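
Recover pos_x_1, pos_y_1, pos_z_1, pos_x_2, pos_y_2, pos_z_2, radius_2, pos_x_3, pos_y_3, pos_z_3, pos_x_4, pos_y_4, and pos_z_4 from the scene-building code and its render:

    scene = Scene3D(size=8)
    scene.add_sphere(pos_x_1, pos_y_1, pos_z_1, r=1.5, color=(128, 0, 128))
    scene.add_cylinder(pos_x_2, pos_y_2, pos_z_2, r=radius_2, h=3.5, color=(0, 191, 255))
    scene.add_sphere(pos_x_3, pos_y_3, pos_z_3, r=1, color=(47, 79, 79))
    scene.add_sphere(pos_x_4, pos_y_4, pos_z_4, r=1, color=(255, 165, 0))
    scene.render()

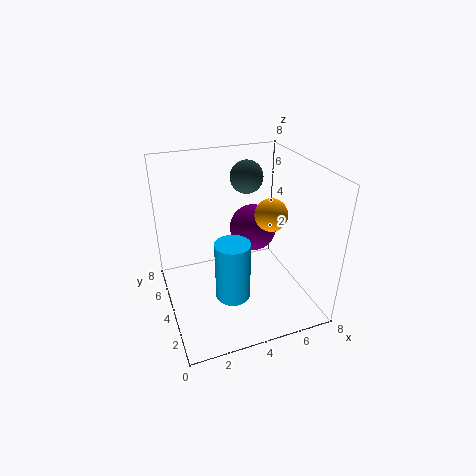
pos_x_1 = 6, pos_y_1 = 6.5, pos_z_1 = 3, pos_x_2 = 3.5, pos_y_2 = 3.5, pos_z_2 = 0.5, radius_2 = 1, pos_x_3 = 5.5, pos_y_3 = 6.5, pos_z_3 = 6.5, pos_x_4 = 6.5, pos_y_4 = 5, pos_z_4 = 4.5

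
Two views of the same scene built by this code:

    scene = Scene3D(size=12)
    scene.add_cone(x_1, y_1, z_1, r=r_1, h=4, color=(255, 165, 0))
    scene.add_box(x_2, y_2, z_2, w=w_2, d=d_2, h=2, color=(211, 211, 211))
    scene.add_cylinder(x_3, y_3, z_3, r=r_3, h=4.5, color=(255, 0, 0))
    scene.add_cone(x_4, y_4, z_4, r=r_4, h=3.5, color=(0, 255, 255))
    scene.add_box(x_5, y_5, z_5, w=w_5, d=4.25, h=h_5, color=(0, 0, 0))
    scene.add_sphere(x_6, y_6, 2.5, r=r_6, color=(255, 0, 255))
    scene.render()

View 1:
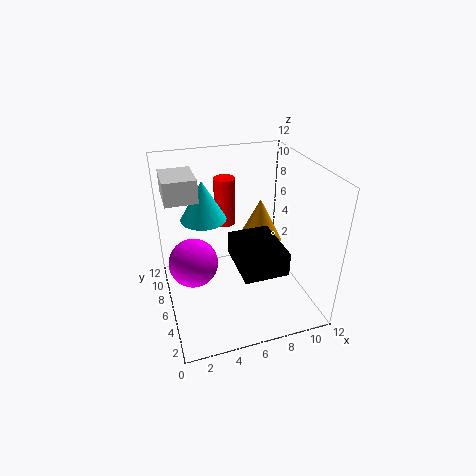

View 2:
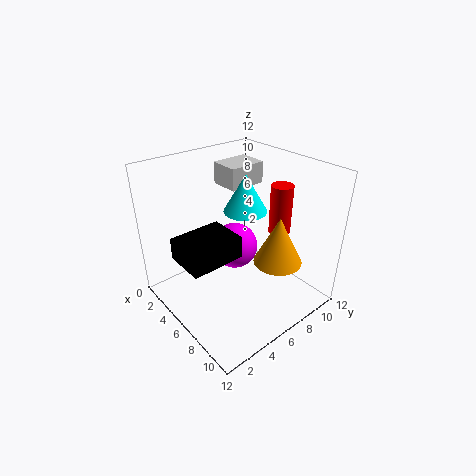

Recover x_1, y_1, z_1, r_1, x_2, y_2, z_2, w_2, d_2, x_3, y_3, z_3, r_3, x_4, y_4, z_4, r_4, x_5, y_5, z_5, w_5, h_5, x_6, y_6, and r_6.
x_1 = 8.75; y_1 = 8; z_1 = 4.25; r_1 = 2; x_2 = 0.5; y_2 = 7.75; z_2 = 8.75; w_2 = 2.75; d_2 = 3.5; x_3 = 6.25; y_3 = 10.75; z_3 = 5; r_3 = 1; x_4 = 3.75; y_4 = 8.75; z_4 = 6.75; r_4 = 2; x_5 = 4.75; y_5 = 0.5; z_5 = 5.75; w_5 = 3.25; h_5 = 1.75; x_6 = 2.5; y_6 = 8.5; r_6 = 2.25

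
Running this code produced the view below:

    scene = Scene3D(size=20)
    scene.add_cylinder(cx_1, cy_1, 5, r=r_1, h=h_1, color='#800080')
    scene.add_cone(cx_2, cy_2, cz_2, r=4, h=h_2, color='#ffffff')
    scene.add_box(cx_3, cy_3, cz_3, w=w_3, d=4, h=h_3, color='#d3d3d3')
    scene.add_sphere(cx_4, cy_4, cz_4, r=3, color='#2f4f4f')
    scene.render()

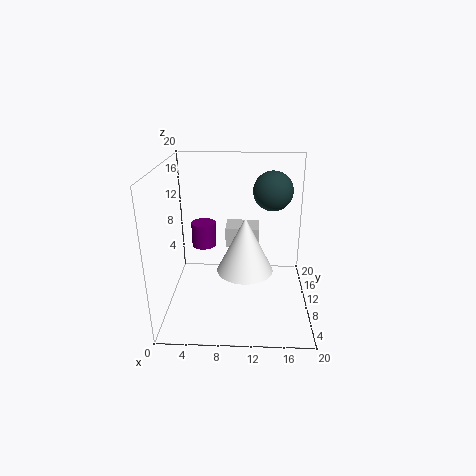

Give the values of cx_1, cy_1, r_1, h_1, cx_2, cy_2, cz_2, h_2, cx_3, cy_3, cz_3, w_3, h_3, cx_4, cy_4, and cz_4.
cx_1 = 4; cy_1 = 18; r_1 = 2; h_1 = 4; cx_2 = 11; cy_2 = 10; cz_2 = 5; h_2 = 8; cx_3 = 8; cy_3 = 13; cz_3 = 7; w_3 = 5; h_3 = 3; cx_4 = 15; cy_4 = 16; cz_4 = 15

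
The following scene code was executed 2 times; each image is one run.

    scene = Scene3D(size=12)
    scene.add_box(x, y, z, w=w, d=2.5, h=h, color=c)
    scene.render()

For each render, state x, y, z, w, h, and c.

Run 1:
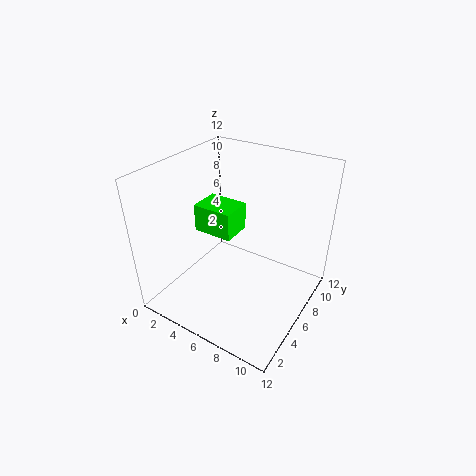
x = 3
y = 4.25
z = 6.75
w = 3.25
h = 2.25
c = 'lime'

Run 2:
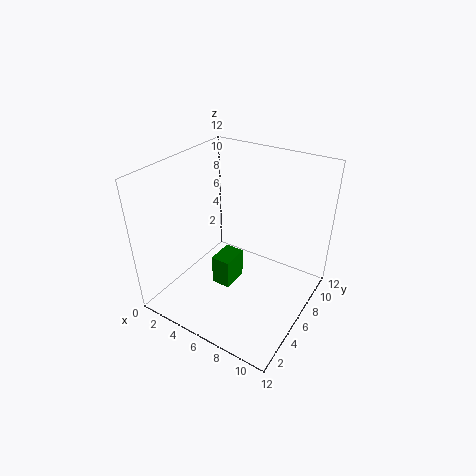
x = 3.5
y = 5.5
z = 0.5
w = 1.75
h = 2.75
c = 'green'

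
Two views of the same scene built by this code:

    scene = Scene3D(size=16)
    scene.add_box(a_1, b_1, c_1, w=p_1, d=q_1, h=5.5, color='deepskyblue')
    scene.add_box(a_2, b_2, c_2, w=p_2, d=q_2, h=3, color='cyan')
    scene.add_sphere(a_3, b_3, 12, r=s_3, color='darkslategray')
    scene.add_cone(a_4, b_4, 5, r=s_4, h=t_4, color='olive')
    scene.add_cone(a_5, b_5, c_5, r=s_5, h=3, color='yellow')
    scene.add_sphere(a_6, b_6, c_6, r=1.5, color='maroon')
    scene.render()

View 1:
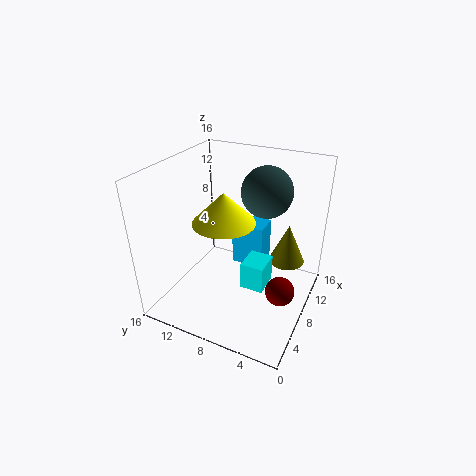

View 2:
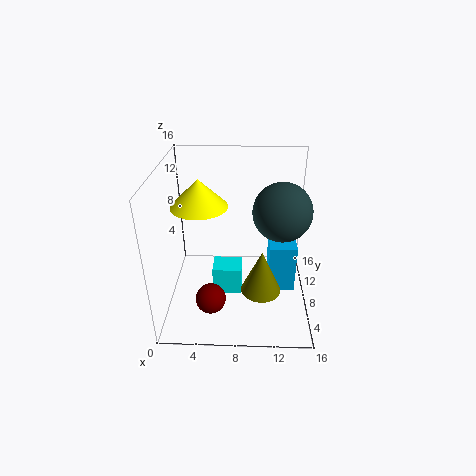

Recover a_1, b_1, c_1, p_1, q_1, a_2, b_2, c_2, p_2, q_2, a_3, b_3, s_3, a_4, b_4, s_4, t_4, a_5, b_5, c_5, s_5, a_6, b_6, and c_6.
a_1 = 11.5; b_1 = 6.5; c_1 = 2; p_1 = 3; q_1 = 4; a_2 = 5.5; b_2 = 4; c_2 = 3.5; p_2 = 3; q_2 = 2.5; a_3 = 12.5; b_3 = 6.5; s_3 = 3; a_4 = 10.5; b_4 = 3; s_4 = 2; t_4 = 4.5; a_5 = 4; b_5 = 7.5; c_5 = 12; s_5 = 3; a_6 = 5.5; b_6 = 2; c_6 = 4.5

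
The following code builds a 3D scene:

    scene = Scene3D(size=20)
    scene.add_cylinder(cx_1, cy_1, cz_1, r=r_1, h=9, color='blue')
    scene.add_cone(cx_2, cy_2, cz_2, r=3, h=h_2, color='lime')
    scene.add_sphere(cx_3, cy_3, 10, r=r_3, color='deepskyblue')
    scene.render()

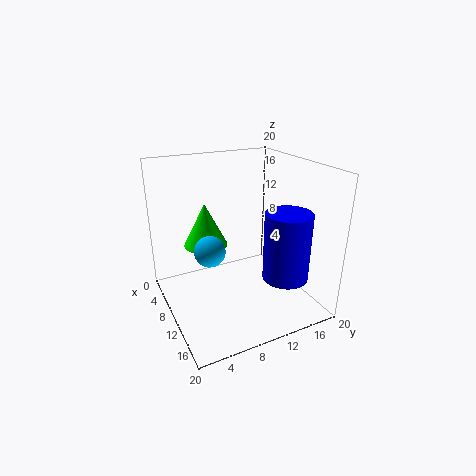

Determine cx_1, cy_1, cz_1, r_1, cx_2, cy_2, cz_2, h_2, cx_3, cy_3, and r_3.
cx_1 = 16, cy_1 = 14, cz_1 = 6, r_1 = 3, cx_2 = 8, cy_2 = 6, cz_2 = 9, h_2 = 6, cx_3 = 12, cy_3 = 5, r_3 = 2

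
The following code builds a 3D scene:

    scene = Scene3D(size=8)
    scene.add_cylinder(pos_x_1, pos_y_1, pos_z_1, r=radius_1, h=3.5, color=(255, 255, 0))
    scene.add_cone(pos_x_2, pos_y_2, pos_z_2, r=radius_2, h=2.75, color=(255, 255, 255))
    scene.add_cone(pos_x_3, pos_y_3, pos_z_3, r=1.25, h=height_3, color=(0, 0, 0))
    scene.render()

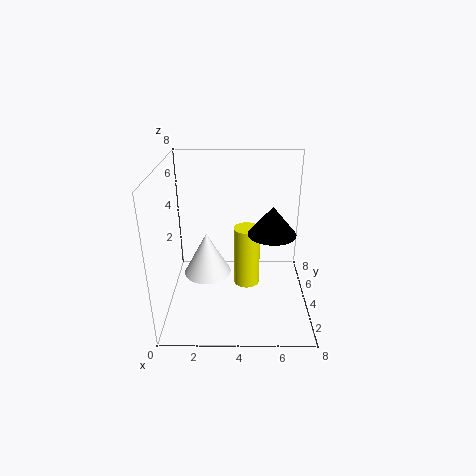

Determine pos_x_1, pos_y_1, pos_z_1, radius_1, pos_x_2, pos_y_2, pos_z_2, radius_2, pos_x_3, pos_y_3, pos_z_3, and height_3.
pos_x_1 = 4.5, pos_y_1 = 4.25, pos_z_1 = 1, radius_1 = 0.75, pos_x_2 = 2, pos_y_2 = 6, pos_z_2 = 0.5, radius_2 = 1.5, pos_x_3 = 5.75, pos_y_3 = 3, pos_z_3 = 4.75, height_3 = 1.5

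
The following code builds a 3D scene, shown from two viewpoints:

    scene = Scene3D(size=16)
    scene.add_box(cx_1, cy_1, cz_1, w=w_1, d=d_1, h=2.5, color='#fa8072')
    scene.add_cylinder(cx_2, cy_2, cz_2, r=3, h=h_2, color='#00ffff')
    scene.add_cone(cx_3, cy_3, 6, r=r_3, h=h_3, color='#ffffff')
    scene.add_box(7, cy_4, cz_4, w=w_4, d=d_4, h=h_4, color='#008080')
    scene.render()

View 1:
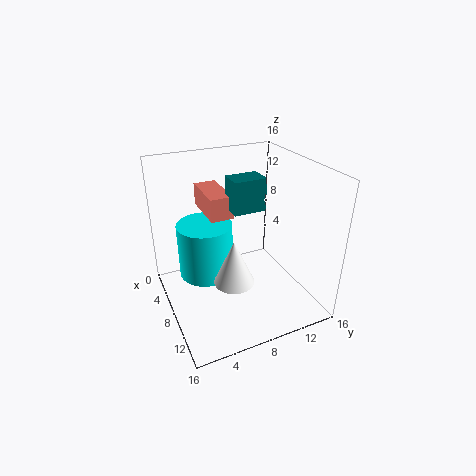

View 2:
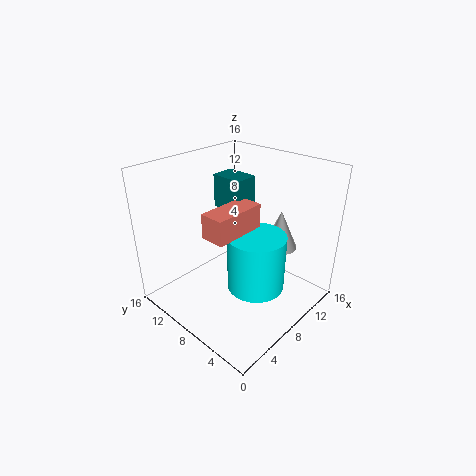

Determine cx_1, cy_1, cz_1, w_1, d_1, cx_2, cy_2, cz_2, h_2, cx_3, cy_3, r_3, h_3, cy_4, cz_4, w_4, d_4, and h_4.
cx_1 = 2.5, cy_1 = 5, cz_1 = 10.5, w_1 = 5.5, d_1 = 2.5, cx_2 = 7, cy_2 = 4.5, cz_2 = 4, h_2 = 6, cx_3 = 12.5, cy_3 = 5.5, r_3 = 2, h_3 = 4.5, cy_4 = 7, cz_4 = 11.5, w_4 = 2.5, d_4 = 3.5, h_4 = 3.5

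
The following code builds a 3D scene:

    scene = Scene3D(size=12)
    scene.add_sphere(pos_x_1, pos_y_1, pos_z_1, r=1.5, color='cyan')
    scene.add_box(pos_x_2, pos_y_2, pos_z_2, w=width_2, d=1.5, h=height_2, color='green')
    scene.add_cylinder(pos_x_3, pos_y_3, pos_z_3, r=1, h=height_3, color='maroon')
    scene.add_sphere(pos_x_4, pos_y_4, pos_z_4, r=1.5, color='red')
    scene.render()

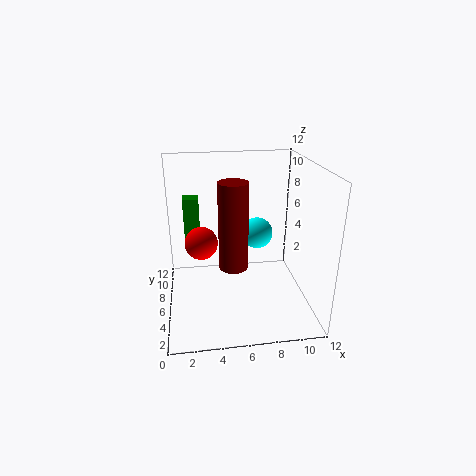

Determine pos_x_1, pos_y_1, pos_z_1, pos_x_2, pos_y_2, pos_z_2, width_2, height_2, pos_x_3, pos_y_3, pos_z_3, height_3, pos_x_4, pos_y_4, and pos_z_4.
pos_x_1 = 8.5; pos_y_1 = 10; pos_z_1 = 4.5; pos_x_2 = 1.5; pos_y_2 = 10.5; pos_z_2 = 3.5; width_2 = 1.5; height_2 = 4.5; pos_x_3 = 5; pos_y_3 = 1.5; pos_z_3 = 6; height_3 = 6; pos_x_4 = 3; pos_y_4 = 8.5; pos_z_4 = 4.5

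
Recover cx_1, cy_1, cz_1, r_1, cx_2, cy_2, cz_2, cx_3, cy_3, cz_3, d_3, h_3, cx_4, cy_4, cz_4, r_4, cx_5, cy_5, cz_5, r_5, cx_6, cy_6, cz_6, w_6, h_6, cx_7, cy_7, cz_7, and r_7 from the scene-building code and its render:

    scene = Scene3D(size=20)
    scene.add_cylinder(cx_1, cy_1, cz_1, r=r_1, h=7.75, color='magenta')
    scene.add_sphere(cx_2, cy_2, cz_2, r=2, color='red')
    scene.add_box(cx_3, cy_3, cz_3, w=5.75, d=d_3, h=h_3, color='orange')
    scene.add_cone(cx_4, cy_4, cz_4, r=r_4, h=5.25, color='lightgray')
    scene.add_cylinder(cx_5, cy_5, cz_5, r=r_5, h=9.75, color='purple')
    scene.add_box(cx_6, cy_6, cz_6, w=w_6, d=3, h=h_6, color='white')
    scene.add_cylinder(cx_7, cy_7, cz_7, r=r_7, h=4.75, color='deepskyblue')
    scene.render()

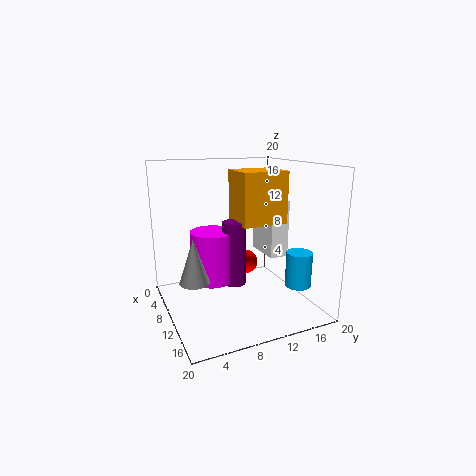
cx_1 = 5.5, cy_1 = 7.75, cz_1 = 2.25, r_1 = 3.25, cx_2 = 2.25, cy_2 = 15, cz_2 = 2.75, cx_3 = 3.75, cy_3 = 11.25, cz_3 = 11, d_3 = 7, h_3 = 7.75, cx_4 = 15.5, cy_4 = 2, cz_4 = 7.25, r_4 = 1.75, cx_5 = 7, cy_5 = 10.75, cz_5 = 1.75, r_5 = 1.75, cx_6 = 1.5, cy_6 = 16.75, cz_6 = 5, w_6 = 6.25, h_6 = 9, cx_7 = 15.5, cy_7 = 16.5, cz_7 = 4, r_7 = 1.75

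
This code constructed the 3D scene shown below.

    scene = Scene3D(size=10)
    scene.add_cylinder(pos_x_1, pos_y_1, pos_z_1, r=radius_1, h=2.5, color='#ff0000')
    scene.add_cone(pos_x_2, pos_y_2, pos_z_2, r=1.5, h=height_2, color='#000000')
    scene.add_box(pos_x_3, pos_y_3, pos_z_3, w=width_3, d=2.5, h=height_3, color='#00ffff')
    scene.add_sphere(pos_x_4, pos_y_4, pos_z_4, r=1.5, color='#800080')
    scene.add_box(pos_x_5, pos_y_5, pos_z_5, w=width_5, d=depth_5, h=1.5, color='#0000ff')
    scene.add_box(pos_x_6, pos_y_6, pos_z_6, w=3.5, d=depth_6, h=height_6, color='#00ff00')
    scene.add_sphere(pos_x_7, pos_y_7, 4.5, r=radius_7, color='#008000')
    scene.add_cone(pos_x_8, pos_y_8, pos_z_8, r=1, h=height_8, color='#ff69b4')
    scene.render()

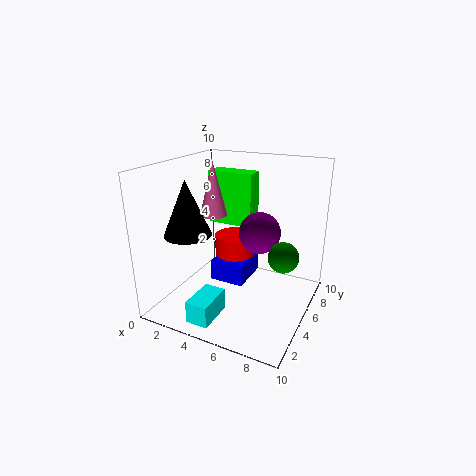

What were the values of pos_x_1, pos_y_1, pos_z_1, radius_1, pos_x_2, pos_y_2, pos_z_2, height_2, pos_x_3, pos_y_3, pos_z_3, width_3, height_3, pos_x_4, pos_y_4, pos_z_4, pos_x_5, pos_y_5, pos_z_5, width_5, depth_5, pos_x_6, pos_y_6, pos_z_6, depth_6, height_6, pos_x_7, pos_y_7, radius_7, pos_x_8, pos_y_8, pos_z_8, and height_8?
pos_x_1 = 4; pos_y_1 = 6.5; pos_z_1 = 2; radius_1 = 1.5; pos_x_2 = 3; pos_y_2 = 2; pos_z_2 = 6; height_2 = 3.5; pos_x_3 = 3.5; pos_y_3 = 0.5; pos_z_3 = 0.5; width_3 = 1.5; height_3 = 1.5; pos_x_4 = 6; pos_y_4 = 6.5; pos_z_4 = 5; pos_x_5 = 3; pos_y_5 = 4.5; pos_z_5 = 1.5; width_5 = 2.5; depth_5 = 3; pos_x_6 = 1.5; pos_y_6 = 7; pos_z_6 = 5; depth_6 = 1.5; height_6 = 4; pos_x_7 = 8.5; pos_y_7 = 4.5; radius_7 = 1; pos_x_8 = 2.5; pos_y_8 = 6; pos_z_8 = 6; height_8 = 4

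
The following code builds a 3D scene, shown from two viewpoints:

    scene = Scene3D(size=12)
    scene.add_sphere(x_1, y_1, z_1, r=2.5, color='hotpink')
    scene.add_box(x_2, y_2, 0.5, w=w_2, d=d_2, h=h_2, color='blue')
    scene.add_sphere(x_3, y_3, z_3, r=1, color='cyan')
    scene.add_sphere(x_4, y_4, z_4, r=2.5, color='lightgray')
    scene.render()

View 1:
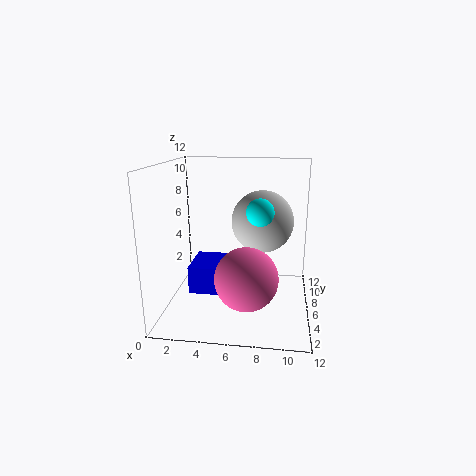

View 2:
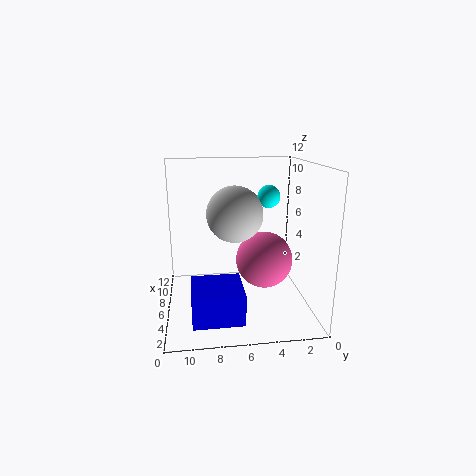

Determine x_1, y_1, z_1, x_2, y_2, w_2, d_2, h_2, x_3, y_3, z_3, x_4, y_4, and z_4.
x_1 = 7
y_1 = 3.5
z_1 = 3.5
x_2 = 1.5
y_2 = 6
w_2 = 4
d_2 = 4
h_2 = 2.5
x_3 = 8
y_3 = 3
z_3 = 9
x_4 = 8
y_4 = 6
z_4 = 7.5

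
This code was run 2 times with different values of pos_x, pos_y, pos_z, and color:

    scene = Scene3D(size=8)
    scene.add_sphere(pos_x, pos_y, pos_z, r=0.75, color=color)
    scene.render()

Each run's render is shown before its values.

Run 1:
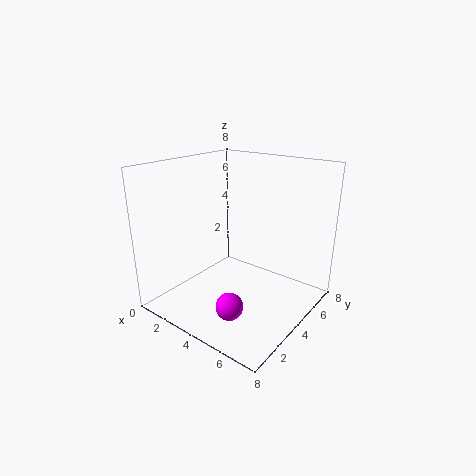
pos_x = 4.75, pos_y = 2.25, pos_z = 0.75, color = 'magenta'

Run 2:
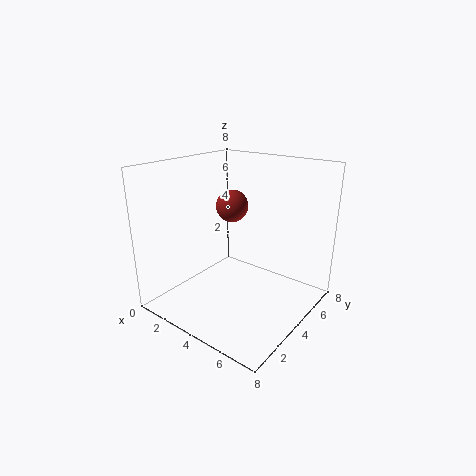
pos_x = 5, pos_y = 2.25, pos_z = 6.5, color = 'brown'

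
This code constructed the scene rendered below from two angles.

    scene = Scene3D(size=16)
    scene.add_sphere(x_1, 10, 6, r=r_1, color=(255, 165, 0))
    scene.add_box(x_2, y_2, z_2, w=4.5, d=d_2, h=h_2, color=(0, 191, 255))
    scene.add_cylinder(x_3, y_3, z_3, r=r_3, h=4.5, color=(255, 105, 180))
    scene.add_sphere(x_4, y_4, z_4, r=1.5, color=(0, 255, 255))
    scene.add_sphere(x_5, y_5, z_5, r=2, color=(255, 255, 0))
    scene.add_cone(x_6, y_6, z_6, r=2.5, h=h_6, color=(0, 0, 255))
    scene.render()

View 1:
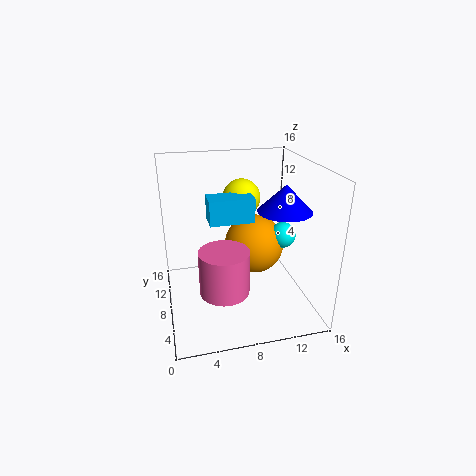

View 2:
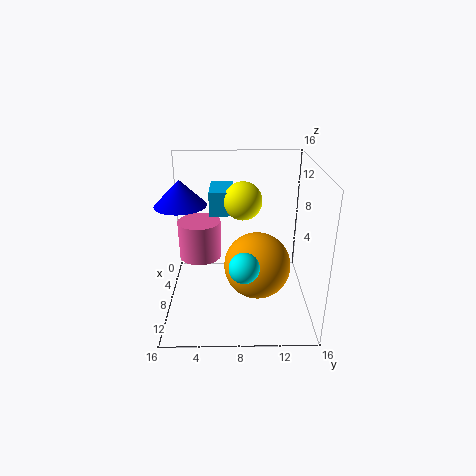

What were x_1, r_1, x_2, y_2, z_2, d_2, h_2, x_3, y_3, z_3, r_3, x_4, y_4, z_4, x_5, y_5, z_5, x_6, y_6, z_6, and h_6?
x_1 = 10.5; r_1 = 3.5; x_2 = 4.5; y_2 = 5; z_2 = 11; d_2 = 2.5; h_2 = 2.5; x_3 = 5.5; y_3 = 3.5; z_3 = 4.5; r_3 = 2.5; x_4 = 13.5; y_4 = 8.5; z_4 = 7.5; x_5 = 8.5; y_5 = 8.5; z_5 = 12.5; x_6 = 11; y_6 = 2.5; z_6 = 13; h_6 = 2.5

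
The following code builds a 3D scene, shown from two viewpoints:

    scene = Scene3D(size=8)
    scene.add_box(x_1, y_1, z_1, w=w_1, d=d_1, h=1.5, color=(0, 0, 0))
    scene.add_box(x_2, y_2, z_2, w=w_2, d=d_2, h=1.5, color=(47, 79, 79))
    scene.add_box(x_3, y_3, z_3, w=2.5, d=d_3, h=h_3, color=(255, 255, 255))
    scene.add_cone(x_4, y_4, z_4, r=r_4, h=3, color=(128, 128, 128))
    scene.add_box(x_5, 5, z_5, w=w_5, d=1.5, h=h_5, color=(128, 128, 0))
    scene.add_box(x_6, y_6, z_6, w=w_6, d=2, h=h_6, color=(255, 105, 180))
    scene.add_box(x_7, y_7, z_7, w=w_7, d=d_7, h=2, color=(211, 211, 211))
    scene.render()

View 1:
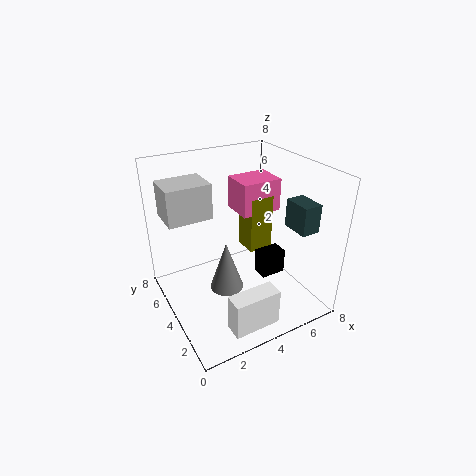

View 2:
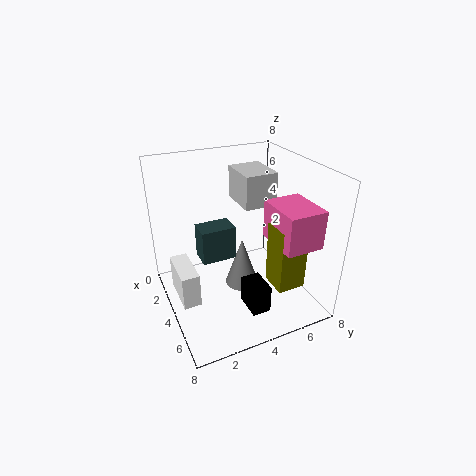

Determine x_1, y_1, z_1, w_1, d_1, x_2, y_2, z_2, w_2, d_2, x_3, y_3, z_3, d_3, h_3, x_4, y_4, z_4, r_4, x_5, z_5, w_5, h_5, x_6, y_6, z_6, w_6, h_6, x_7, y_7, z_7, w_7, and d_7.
x_1 = 5.5; y_1 = 3.5; z_1 = 1; w_1 = 1.5; d_1 = 1; x_2 = 6; y_2 = 1; z_2 = 5; w_2 = 1; d_2 = 1.5; x_3 = 2; y_3 = 0.5; z_3 = 0.5; d_3 = 1; h_3 = 2; x_4 = 3.5; y_4 = 4.5; z_4 = 0.5; r_4 = 1; x_5 = 5.5; z_5 = 2; w_5 = 1.5; h_5 = 3.5; x_6 = 5; y_6 = 5; z_6 = 4.5; w_6 = 2.5; h_6 = 2; x_7 = 0.5; y_7 = 5; z_7 = 5; w_7 = 2.5; d_7 = 2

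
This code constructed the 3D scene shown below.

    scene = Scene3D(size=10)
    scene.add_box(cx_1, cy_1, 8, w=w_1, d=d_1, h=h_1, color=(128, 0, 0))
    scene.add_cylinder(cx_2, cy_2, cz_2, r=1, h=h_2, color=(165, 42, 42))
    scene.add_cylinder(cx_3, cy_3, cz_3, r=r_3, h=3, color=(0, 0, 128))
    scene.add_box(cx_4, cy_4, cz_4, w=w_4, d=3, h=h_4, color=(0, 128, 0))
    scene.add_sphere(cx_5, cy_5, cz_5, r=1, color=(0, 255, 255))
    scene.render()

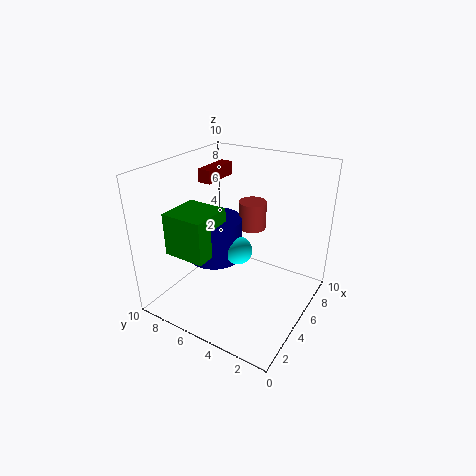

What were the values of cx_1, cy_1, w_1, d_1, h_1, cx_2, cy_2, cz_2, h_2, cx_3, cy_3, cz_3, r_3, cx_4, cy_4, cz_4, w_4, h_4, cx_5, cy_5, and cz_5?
cx_1 = 6, cy_1 = 8, w_1 = 3, d_1 = 1, h_1 = 1, cx_2 = 7, cy_2 = 5, cz_2 = 5, h_2 = 2, cx_3 = 5, cy_3 = 7, cz_3 = 3, r_3 = 2, cx_4 = 2, cy_4 = 6, cz_4 = 4, w_4 = 3, h_4 = 3, cx_5 = 5, cy_5 = 5, cz_5 = 4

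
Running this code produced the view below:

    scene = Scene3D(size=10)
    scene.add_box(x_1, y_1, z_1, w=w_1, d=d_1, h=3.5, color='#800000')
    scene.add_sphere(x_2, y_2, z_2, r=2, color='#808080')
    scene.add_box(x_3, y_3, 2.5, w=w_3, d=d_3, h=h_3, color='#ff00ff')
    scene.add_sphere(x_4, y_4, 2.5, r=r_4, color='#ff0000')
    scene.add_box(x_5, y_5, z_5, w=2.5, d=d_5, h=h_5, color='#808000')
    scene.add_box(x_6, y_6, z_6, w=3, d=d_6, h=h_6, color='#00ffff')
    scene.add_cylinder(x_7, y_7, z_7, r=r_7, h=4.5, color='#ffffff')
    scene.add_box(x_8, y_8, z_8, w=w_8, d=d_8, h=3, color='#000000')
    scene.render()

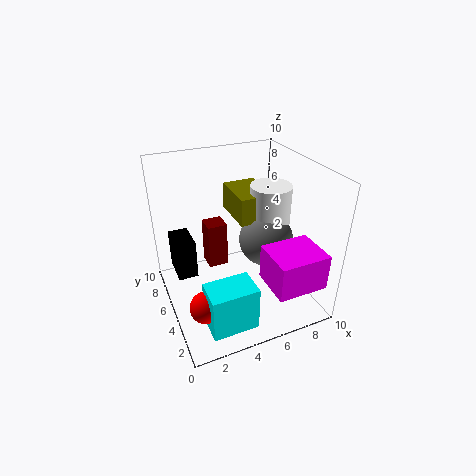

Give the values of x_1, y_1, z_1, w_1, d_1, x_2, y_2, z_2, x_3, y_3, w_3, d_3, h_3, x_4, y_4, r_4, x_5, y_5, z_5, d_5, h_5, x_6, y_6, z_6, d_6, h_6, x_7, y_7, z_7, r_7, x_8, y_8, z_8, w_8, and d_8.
x_1 = 3.5
y_1 = 7
z_1 = 1.5
w_1 = 1.5
d_1 = 1.5
x_2 = 7.5
y_2 = 5.5
z_2 = 4
x_3 = 6
y_3 = 0.5
w_3 = 3.5
d_3 = 3
h_3 = 2.5
x_4 = 1.5
y_4 = 2
r_4 = 1
x_5 = 5.5
y_5 = 5.5
z_5 = 5.5
d_5 = 3.5
h_5 = 2
x_6 = 1.5
y_6 = 0.5
z_6 = 1
d_6 = 2
h_6 = 3
x_7 = 8
y_7 = 6
z_7 = 3.5
r_7 = 1.5
x_8 = 1
y_8 = 7
z_8 = 1
w_8 = 1.5
d_8 = 2.5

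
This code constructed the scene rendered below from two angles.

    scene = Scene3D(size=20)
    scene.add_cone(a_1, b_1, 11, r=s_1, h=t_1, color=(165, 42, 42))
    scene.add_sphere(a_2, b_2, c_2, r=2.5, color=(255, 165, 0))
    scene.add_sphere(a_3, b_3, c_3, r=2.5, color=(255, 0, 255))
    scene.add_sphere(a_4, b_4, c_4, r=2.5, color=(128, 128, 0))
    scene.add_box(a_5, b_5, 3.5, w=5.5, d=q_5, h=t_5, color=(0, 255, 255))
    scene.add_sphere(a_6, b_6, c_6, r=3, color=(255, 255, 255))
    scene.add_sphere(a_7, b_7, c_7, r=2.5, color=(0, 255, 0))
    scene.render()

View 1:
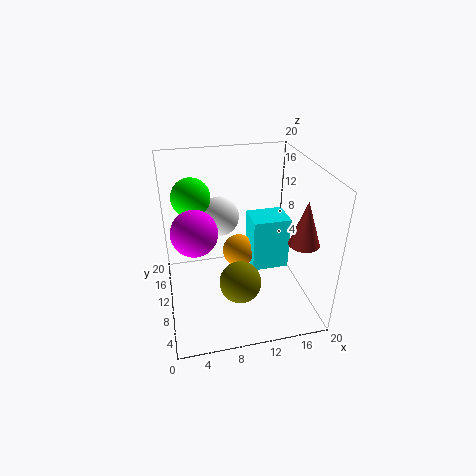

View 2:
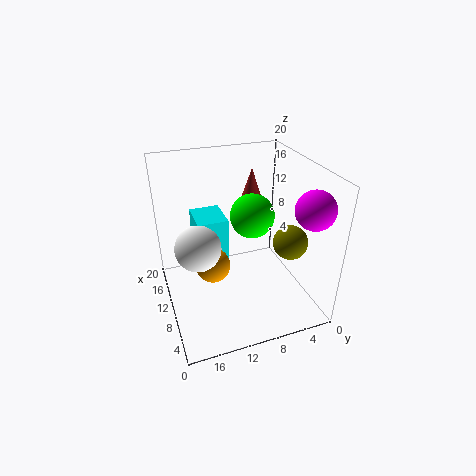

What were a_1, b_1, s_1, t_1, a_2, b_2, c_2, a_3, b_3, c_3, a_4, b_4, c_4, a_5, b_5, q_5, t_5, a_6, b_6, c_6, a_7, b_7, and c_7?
a_1 = 17.5, b_1 = 5, s_1 = 2, t_1 = 6, a_2 = 11, b_2 = 13.5, c_2 = 5.5, a_3 = 3.5, b_3 = 2.5, c_3 = 16, a_4 = 8.5, b_4 = 2.5, c_4 = 8.5, a_5 = 12.5, b_5 = 10.5, q_5 = 4.5, t_5 = 8, a_6 = 8.5, b_6 = 16, c_6 = 10.5, a_7 = 4, b_7 = 10.5, c_7 = 16.5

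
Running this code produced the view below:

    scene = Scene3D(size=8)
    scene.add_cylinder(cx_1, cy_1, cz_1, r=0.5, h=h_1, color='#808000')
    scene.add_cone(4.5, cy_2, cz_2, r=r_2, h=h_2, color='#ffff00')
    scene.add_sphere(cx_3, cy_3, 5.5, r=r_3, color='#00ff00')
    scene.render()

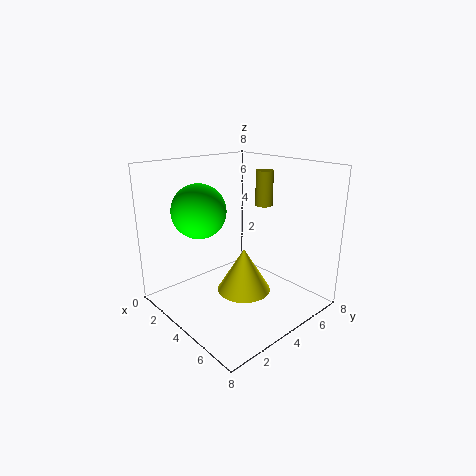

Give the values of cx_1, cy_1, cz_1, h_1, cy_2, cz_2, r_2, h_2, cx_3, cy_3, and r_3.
cx_1 = 4; cy_1 = 6; cz_1 = 5.5; h_1 = 2; cy_2 = 4; cz_2 = 1; r_2 = 1.5; h_2 = 2.5; cx_3 = 2.5; cy_3 = 2.5; r_3 = 1.5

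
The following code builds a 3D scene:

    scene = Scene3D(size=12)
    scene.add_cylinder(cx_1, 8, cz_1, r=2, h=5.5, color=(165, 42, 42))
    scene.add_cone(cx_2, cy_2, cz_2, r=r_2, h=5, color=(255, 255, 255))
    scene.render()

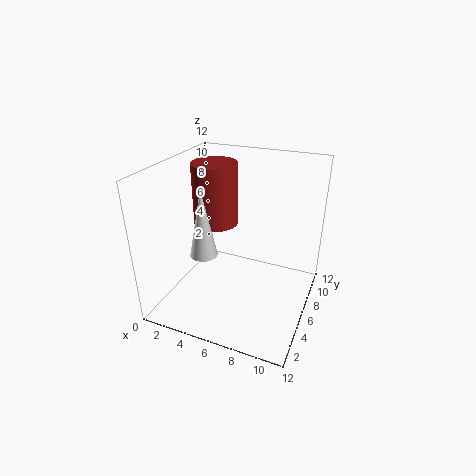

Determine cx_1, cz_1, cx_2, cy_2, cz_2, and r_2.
cx_1 = 3
cz_1 = 6
cx_2 = 5
cy_2 = 2
cz_2 = 6.5
r_2 = 1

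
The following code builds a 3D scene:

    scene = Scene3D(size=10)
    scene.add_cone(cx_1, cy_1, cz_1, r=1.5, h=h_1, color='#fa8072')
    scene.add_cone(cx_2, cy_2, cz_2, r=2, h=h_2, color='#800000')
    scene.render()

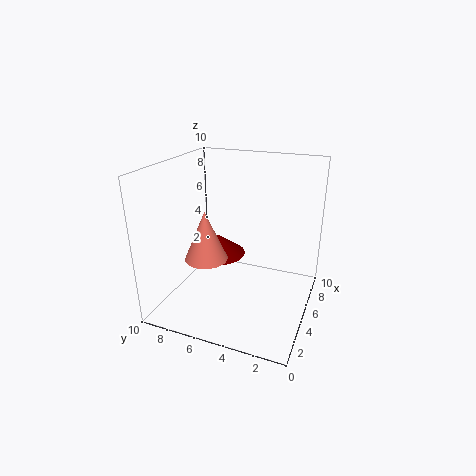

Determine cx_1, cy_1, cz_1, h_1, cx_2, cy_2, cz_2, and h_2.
cx_1 = 4; cy_1 = 7; cz_1 = 3.5; h_1 = 3.5; cx_2 = 6; cy_2 = 7; cz_2 = 3; h_2 = 1.5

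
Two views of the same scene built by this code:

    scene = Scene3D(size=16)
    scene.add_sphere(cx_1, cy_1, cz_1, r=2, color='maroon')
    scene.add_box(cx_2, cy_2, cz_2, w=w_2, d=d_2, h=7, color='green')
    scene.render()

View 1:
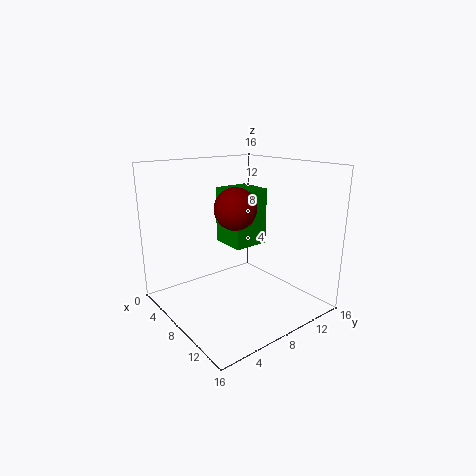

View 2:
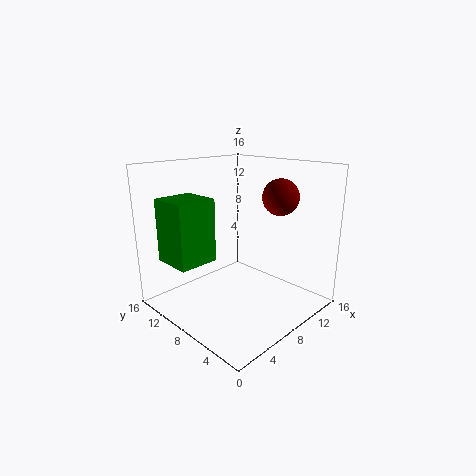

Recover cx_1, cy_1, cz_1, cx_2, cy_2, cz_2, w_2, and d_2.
cx_1 = 11.5
cy_1 = 5
cz_1 = 12.5
cx_2 = 1.5
cy_2 = 9.5
cz_2 = 5.5
w_2 = 4.5
d_2 = 4.5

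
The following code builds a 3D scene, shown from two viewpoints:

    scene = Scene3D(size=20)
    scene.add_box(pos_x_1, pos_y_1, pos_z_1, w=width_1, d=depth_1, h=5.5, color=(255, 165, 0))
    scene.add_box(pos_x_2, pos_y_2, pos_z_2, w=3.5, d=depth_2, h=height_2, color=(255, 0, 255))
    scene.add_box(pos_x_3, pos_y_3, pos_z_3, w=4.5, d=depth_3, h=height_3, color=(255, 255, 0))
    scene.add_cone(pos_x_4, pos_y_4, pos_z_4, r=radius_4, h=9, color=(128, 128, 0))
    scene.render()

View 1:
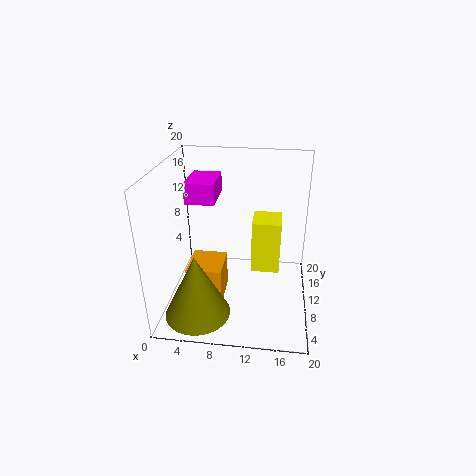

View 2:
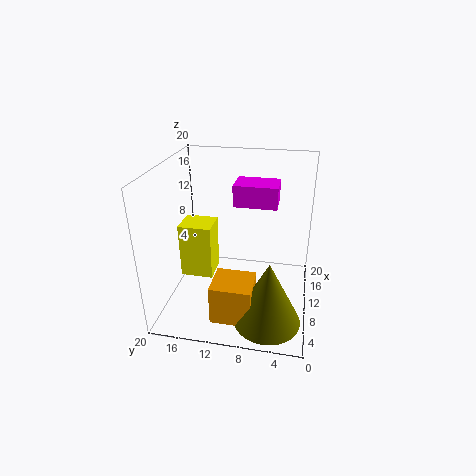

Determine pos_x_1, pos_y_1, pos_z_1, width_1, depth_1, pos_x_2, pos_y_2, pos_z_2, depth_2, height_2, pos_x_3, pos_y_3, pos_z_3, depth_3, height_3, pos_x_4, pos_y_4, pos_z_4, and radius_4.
pos_x_1 = 3, pos_y_1 = 7, pos_z_1 = 0.5, width_1 = 5, depth_1 = 5.5, pos_x_2 = 4.5, pos_y_2 = 4.5, pos_z_2 = 17, depth_2 = 5, height_2 = 2.5, pos_x_3 = 11.5, pos_y_3 = 14.5, pos_z_3 = 1.5, depth_3 = 5, height_3 = 8.5, pos_x_4 = 5, pos_y_4 = 5, pos_z_4 = 0.5, radius_4 = 4.5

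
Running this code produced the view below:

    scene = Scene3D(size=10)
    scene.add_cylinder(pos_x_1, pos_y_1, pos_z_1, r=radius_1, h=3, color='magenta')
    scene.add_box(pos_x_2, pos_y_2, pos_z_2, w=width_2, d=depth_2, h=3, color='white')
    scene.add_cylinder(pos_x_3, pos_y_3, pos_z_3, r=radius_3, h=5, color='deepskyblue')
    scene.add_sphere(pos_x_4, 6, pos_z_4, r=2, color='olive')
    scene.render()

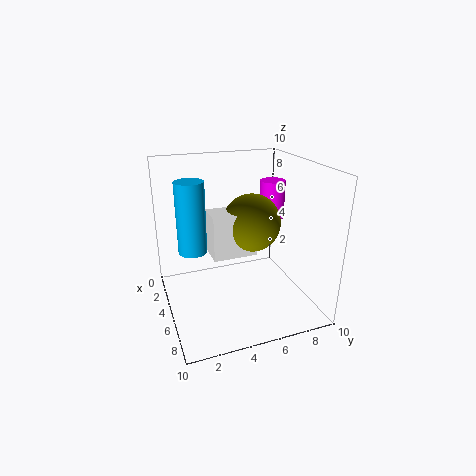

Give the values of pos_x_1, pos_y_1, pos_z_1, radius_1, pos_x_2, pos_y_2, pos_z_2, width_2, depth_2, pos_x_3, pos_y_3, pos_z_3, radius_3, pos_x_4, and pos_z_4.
pos_x_1 = 2
pos_y_1 = 9
pos_z_1 = 5
radius_1 = 1
pos_x_2 = 4
pos_y_2 = 3
pos_z_2 = 4
width_2 = 2
depth_2 = 3
pos_x_3 = 4
pos_y_3 = 2
pos_z_3 = 4
radius_3 = 1
pos_x_4 = 5
pos_z_4 = 6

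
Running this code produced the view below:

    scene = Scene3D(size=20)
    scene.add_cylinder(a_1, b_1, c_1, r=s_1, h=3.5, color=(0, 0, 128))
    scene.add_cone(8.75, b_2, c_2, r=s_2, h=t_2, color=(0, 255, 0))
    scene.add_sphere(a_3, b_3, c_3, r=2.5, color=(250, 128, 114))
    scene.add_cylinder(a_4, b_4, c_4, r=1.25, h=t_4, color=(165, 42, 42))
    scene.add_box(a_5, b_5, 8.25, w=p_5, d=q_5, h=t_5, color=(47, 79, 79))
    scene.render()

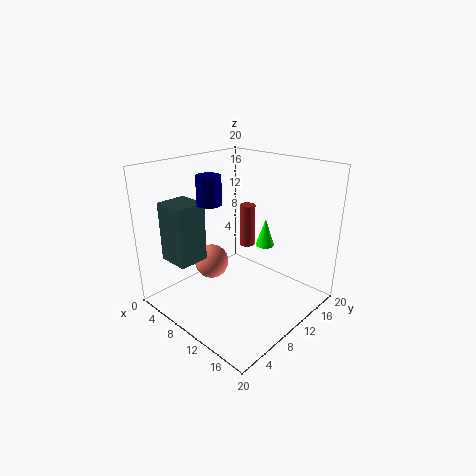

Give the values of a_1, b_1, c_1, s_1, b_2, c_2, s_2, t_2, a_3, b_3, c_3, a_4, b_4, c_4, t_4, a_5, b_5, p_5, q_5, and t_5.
a_1 = 10.25
b_1 = 4.75
c_1 = 16.25
s_1 = 1.5
b_2 = 17.75
c_2 = 5.75
s_2 = 1.5
t_2 = 4.5
a_3 = 5.75
b_3 = 8.75
c_3 = 5.25
a_4 = 6
b_4 = 16.5
c_4 = 5.5
t_4 = 6.75
a_5 = 4.5
b_5 = 1.25
p_5 = 4.25
q_5 = 4
t_5 = 7.75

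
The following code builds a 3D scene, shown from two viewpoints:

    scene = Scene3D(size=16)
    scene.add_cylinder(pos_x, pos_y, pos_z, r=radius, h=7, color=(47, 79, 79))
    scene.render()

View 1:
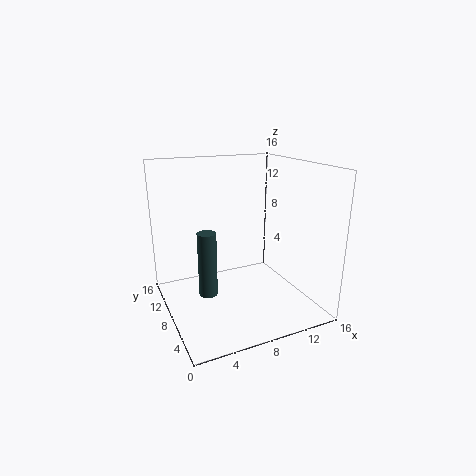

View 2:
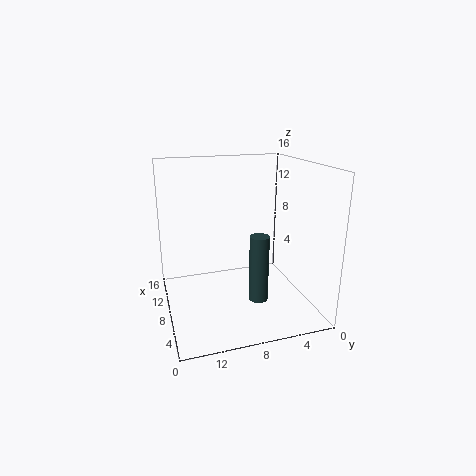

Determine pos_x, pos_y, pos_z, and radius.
pos_x = 4, pos_y = 7, pos_z = 2.5, radius = 1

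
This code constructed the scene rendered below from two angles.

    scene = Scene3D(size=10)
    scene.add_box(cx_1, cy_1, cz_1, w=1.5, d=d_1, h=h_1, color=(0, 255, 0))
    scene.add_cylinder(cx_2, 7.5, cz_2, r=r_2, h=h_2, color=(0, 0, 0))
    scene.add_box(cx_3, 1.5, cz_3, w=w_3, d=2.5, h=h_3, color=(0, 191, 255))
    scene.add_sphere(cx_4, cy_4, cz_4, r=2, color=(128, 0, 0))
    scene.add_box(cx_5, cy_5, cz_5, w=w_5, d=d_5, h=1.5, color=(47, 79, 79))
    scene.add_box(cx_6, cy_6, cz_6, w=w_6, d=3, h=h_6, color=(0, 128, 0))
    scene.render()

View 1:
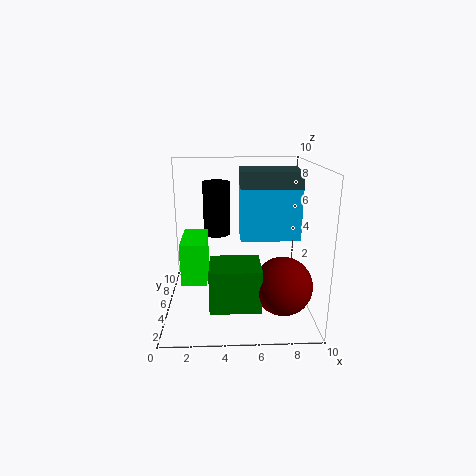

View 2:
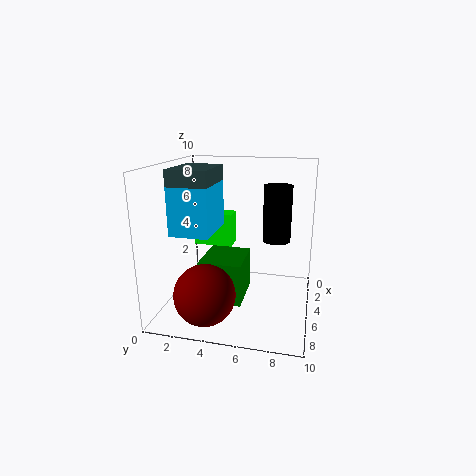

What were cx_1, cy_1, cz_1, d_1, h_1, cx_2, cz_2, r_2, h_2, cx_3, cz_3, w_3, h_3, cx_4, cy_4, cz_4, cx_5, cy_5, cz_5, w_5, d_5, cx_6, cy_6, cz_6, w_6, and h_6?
cx_1 = 1.5; cy_1 = 1; cz_1 = 3.5; d_1 = 3; h_1 = 2.5; cx_2 = 3.5; cz_2 = 4.5; r_2 = 1; h_2 = 4; cx_3 = 5; cz_3 = 6; w_3 = 3.5; h_3 = 3; cx_4 = 8; cy_4 = 3.5; cz_4 = 2; cx_5 = 5; cy_5 = 1.5; cz_5 = 8.5; w_5 = 3.5; d_5 = 2.5; cx_6 = 3; cy_6 = 2.5; cz_6 = 0.5; w_6 = 3.5; h_6 = 3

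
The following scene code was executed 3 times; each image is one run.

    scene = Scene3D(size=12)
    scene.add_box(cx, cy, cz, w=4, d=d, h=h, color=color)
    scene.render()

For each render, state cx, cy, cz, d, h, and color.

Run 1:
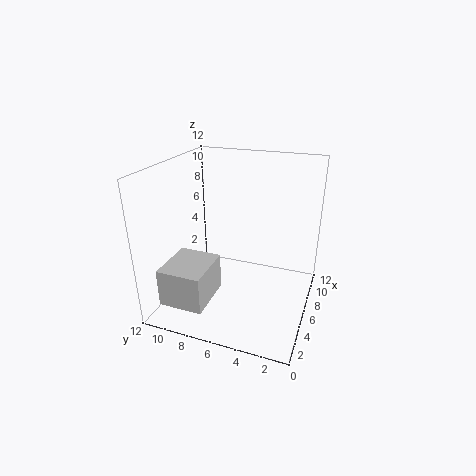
cx = 0.5; cy = 7; cz = 2; d = 3.5; h = 3; color = 'lightgray'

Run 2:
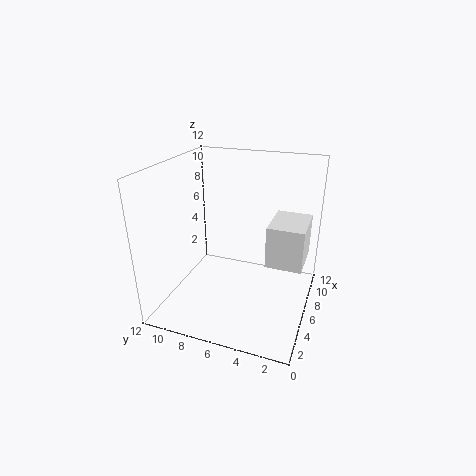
cx = 5.5; cy = 0.5; cz = 4; d = 3; h = 3.5; color = 'white'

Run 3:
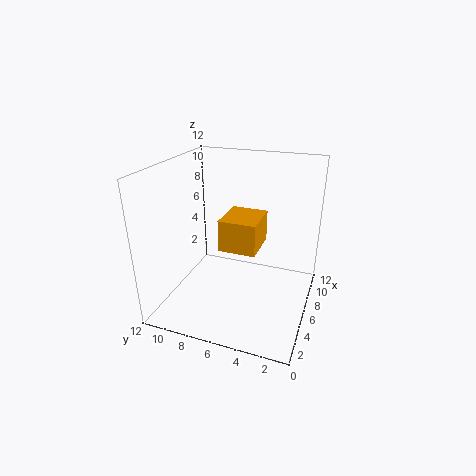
cx = 7.5; cy = 5; cz = 3.5; d = 3.5; h = 3; color = 'orange'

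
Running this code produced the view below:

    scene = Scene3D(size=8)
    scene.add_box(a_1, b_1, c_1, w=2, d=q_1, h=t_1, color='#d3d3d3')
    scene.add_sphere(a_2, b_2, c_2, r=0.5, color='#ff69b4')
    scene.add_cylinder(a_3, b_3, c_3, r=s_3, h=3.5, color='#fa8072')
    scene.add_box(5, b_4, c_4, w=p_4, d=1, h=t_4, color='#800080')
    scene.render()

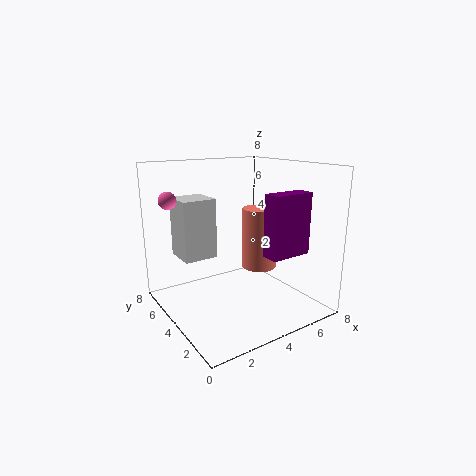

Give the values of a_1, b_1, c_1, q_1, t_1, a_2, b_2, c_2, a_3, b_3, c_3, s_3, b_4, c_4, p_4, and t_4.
a_1 = 1.5, b_1 = 5.5, c_1 = 2.5, q_1 = 2, t_1 = 3.5, a_2 = 1, b_2 = 6.5, c_2 = 6, a_3 = 5.5, b_3 = 4, c_3 = 2, s_3 = 1, b_4 = 2, c_4 = 3, p_4 = 2.5, t_4 = 3.5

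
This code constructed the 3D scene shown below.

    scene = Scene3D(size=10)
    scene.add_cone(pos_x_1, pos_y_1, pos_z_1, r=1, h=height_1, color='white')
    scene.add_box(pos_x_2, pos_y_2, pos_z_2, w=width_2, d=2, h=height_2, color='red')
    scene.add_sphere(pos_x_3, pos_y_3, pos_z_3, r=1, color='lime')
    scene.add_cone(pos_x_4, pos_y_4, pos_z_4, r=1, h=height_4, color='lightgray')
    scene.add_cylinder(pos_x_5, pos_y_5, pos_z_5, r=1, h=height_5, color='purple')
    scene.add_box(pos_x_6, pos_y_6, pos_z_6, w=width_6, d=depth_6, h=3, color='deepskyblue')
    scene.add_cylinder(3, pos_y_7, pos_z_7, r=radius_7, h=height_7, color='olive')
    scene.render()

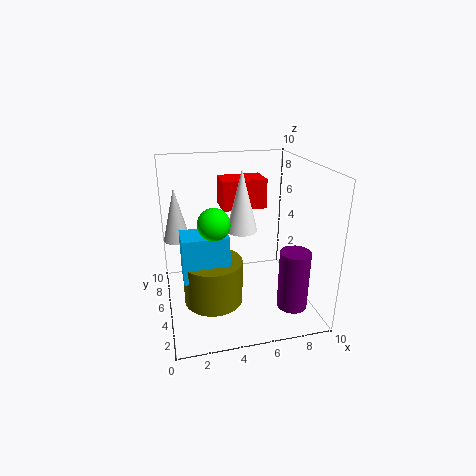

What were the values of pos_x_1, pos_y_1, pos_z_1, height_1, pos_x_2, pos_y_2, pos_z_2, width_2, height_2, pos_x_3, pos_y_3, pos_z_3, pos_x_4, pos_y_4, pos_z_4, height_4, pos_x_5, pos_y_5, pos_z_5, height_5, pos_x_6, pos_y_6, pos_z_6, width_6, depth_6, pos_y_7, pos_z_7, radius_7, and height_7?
pos_x_1 = 5
pos_y_1 = 4
pos_z_1 = 6
height_1 = 4
pos_x_2 = 4
pos_y_2 = 5
pos_z_2 = 7
width_2 = 3
height_2 = 2
pos_x_3 = 3
pos_y_3 = 3
pos_z_3 = 7
pos_x_4 = 1
pos_y_4 = 8
pos_z_4 = 4
height_4 = 4
pos_x_5 = 8
pos_y_5 = 2
pos_z_5 = 1
height_5 = 4
pos_x_6 = 1
pos_y_6 = 3
pos_z_6 = 3
width_6 = 3
depth_6 = 2
pos_y_7 = 4
pos_z_7 = 1
radius_7 = 2
height_7 = 3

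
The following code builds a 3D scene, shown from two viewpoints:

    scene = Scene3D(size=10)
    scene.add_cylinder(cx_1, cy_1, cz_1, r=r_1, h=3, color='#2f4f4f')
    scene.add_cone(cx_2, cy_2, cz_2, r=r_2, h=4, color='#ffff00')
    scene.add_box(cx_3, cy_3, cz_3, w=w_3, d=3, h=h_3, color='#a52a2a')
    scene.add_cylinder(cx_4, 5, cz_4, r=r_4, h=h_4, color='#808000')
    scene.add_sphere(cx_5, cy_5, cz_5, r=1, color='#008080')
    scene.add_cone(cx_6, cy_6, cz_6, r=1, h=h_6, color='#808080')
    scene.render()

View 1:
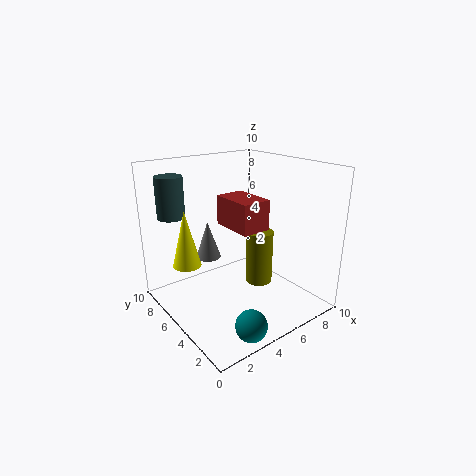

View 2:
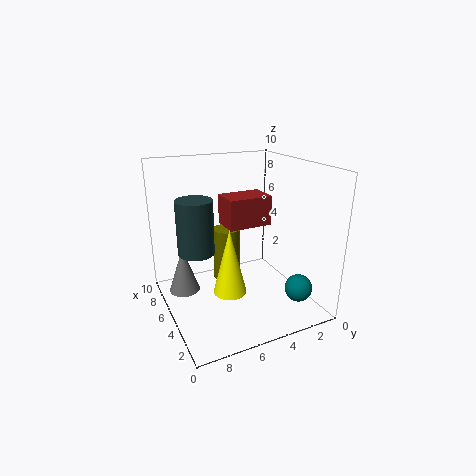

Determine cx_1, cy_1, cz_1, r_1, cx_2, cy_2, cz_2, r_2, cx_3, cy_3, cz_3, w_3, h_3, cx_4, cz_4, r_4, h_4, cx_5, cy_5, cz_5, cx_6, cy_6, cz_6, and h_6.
cx_1 = 2, cy_1 = 9, cz_1 = 6, r_1 = 1, cx_2 = 2, cy_2 = 7, cz_2 = 3, r_2 = 1, cx_3 = 4, cy_3 = 3, cz_3 = 6, w_3 = 2, h_3 = 2, cx_4 = 7, cz_4 = 1, r_4 = 1, h_4 = 4, cx_5 = 3, cy_5 = 1, cz_5 = 1, cx_6 = 5, cy_6 = 9, cz_6 = 2, h_6 = 3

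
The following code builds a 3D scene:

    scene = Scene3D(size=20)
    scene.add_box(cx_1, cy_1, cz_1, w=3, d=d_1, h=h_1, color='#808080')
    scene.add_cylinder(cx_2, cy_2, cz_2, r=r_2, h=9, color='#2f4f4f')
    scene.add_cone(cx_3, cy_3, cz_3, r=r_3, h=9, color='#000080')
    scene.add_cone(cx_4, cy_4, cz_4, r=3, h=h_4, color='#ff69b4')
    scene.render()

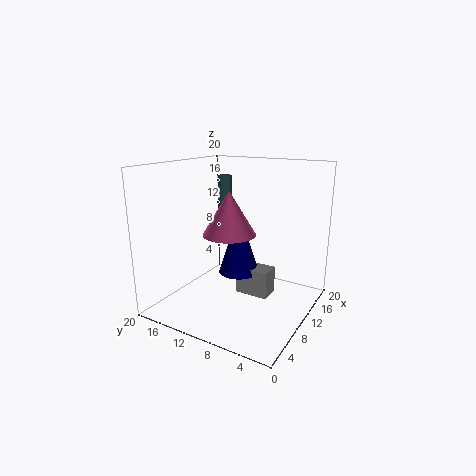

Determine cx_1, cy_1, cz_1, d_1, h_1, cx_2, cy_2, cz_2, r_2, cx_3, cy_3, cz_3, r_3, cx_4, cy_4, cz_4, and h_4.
cx_1 = 11, cy_1 = 6, cz_1 = 1, d_1 = 5, h_1 = 4, cx_2 = 13, cy_2 = 14, cz_2 = 9, r_2 = 1, cx_3 = 12, cy_3 = 11, cz_3 = 4, r_3 = 3, cx_4 = 3, cy_4 = 7, cz_4 = 13, h_4 = 5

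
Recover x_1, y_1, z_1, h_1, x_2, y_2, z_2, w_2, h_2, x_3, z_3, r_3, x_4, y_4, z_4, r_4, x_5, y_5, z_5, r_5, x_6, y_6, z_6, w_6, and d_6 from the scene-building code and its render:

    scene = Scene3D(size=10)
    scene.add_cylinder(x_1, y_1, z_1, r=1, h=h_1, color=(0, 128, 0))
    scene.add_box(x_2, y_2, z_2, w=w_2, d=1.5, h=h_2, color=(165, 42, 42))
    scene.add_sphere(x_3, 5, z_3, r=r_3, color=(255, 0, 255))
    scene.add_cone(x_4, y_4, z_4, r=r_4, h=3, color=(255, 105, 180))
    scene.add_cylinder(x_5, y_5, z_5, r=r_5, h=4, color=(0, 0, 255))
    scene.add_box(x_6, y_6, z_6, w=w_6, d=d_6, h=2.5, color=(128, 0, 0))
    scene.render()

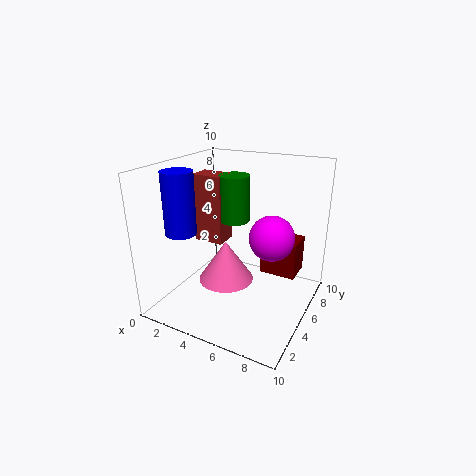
x_1 = 5; y_1 = 4.5; z_1 = 6.5; h_1 = 3; x_2 = 2.5; y_2 = 3.5; z_2 = 5; w_2 = 2; h_2 = 4.5; x_3 = 7.5; z_3 = 5.5; r_3 = 1.5; x_4 = 4; y_4 = 5; z_4 = 1.5; r_4 = 2; x_5 = 2.5; y_5 = 2; z_5 = 6; r_5 = 1; x_6 = 6.5; y_6 = 5.5; z_6 = 2.5; w_6 = 2.5; d_6 = 2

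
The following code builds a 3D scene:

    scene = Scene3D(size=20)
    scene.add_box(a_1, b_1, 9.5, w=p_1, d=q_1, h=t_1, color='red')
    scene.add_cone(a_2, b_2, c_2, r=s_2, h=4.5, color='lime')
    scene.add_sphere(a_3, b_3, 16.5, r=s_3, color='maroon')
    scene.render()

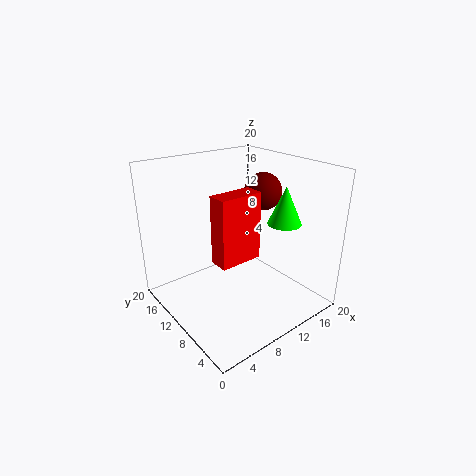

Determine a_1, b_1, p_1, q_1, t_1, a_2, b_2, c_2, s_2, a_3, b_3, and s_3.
a_1 = 4
b_1 = 5
p_1 = 5.5
q_1 = 2.5
t_1 = 8.5
a_2 = 11
b_2 = 2.5
c_2 = 14.5
s_2 = 2
a_3 = 13
b_3 = 8.5
s_3 = 2.5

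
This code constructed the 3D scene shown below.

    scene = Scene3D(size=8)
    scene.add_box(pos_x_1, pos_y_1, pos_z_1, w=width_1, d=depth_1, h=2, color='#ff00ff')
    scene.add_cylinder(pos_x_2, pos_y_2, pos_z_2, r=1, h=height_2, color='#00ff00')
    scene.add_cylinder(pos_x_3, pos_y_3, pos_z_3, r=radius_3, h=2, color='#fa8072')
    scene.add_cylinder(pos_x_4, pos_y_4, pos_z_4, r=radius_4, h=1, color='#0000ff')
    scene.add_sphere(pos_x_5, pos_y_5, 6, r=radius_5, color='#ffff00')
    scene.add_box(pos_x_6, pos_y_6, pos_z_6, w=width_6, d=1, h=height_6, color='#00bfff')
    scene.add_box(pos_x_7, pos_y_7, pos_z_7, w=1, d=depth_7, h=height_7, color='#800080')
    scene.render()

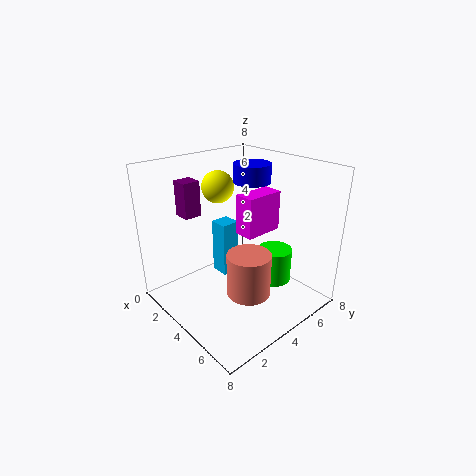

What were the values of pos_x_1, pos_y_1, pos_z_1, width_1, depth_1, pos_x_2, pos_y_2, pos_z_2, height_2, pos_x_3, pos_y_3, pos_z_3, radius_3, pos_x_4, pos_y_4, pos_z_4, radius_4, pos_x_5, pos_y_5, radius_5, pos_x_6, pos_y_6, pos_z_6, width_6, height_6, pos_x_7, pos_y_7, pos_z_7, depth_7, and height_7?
pos_x_1 = 5
pos_y_1 = 3
pos_z_1 = 5
width_1 = 1
depth_1 = 2
pos_x_2 = 5
pos_y_2 = 6
pos_z_2 = 1
height_2 = 2
pos_x_3 = 7
pos_y_3 = 2
pos_z_3 = 3
radius_3 = 1
pos_x_4 = 4
pos_y_4 = 5
pos_z_4 = 7
radius_4 = 1
pos_x_5 = 1
pos_y_5 = 5
radius_5 = 1
pos_x_6 = 3
pos_y_6 = 3
pos_z_6 = 2
width_6 = 1
height_6 = 3
pos_x_7 = 1
pos_y_7 = 2
pos_z_7 = 5
depth_7 = 1
height_7 = 2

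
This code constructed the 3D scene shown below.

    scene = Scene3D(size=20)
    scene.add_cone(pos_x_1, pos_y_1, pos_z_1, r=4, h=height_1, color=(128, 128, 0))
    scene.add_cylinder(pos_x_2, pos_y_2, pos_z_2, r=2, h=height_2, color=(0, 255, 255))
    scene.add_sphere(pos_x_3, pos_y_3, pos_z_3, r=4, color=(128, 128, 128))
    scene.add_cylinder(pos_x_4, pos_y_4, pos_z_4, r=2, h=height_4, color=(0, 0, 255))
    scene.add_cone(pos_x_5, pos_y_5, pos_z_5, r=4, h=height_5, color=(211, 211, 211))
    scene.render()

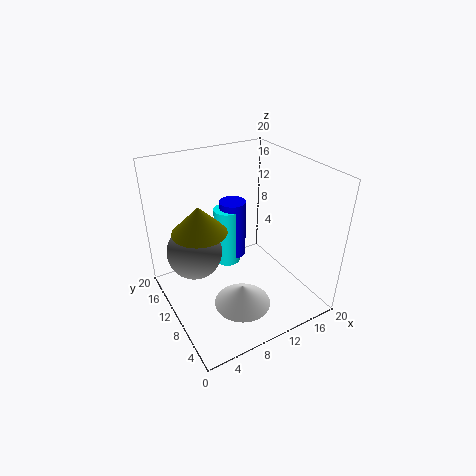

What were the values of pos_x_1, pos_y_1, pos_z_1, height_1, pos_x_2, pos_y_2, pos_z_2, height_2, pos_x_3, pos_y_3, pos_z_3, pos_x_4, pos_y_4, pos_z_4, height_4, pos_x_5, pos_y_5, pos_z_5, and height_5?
pos_x_1 = 6
pos_y_1 = 14
pos_z_1 = 10
height_1 = 4
pos_x_2 = 11
pos_y_2 = 15
pos_z_2 = 3
height_2 = 9
pos_x_3 = 5
pos_y_3 = 14
pos_z_3 = 7
pos_x_4 = 12
pos_y_4 = 15
pos_z_4 = 4
height_4 = 9
pos_x_5 = 9
pos_y_5 = 7
pos_z_5 = 1
height_5 = 3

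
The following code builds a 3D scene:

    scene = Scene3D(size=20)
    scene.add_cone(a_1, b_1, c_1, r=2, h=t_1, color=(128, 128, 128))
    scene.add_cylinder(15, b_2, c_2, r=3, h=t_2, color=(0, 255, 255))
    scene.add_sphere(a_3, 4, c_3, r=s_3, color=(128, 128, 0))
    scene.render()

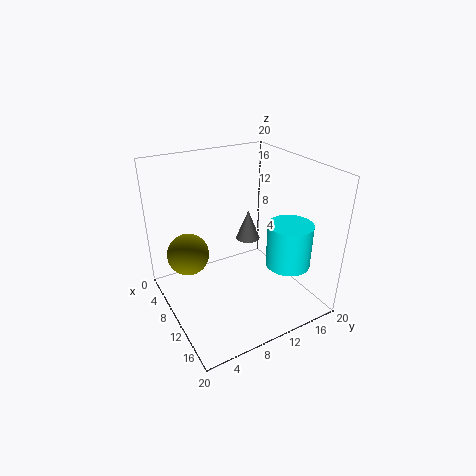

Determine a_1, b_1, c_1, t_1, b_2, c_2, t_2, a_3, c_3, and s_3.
a_1 = 3
b_1 = 16
c_1 = 5
t_1 = 5
b_2 = 15
c_2 = 7
t_2 = 6
a_3 = 6
c_3 = 7
s_3 = 3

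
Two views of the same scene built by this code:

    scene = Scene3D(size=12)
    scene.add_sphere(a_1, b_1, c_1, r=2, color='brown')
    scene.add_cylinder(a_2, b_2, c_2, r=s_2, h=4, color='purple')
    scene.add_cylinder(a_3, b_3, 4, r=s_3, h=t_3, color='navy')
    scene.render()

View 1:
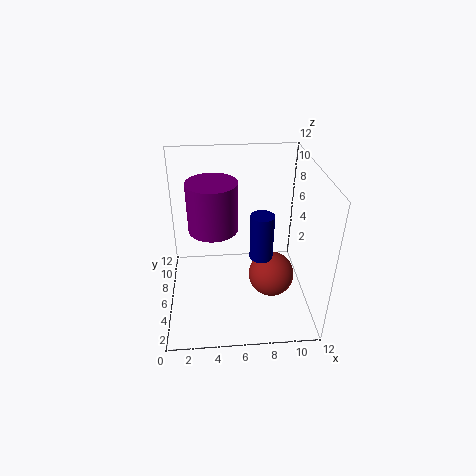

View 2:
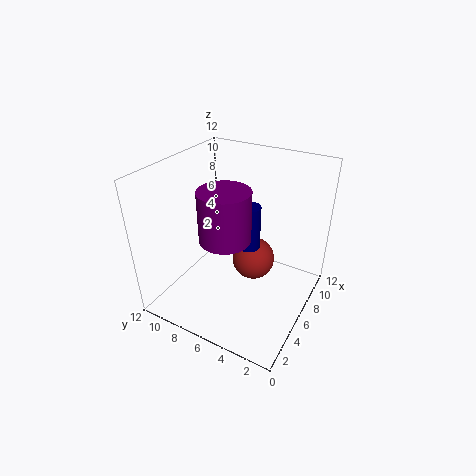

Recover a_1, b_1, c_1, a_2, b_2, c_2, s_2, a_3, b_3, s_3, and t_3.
a_1 = 9; b_1 = 6; c_1 = 2; a_2 = 4; b_2 = 6; c_2 = 7; s_2 = 2; a_3 = 8; b_3 = 6; s_3 = 1; t_3 = 4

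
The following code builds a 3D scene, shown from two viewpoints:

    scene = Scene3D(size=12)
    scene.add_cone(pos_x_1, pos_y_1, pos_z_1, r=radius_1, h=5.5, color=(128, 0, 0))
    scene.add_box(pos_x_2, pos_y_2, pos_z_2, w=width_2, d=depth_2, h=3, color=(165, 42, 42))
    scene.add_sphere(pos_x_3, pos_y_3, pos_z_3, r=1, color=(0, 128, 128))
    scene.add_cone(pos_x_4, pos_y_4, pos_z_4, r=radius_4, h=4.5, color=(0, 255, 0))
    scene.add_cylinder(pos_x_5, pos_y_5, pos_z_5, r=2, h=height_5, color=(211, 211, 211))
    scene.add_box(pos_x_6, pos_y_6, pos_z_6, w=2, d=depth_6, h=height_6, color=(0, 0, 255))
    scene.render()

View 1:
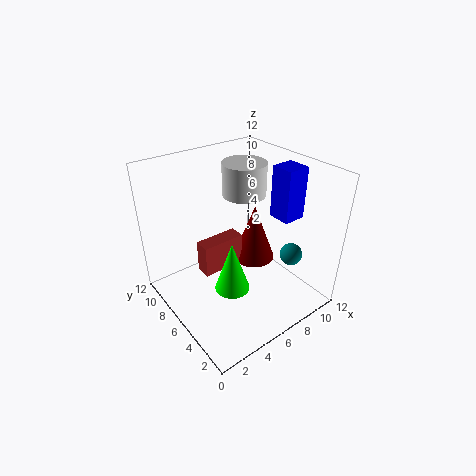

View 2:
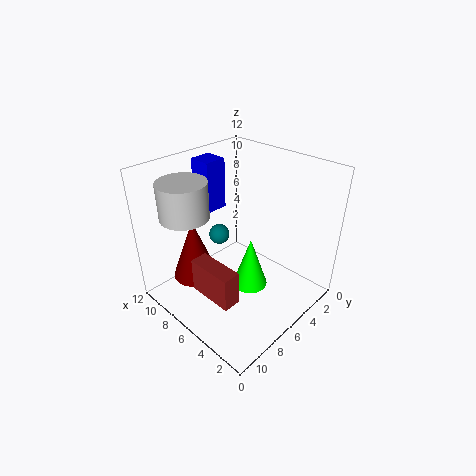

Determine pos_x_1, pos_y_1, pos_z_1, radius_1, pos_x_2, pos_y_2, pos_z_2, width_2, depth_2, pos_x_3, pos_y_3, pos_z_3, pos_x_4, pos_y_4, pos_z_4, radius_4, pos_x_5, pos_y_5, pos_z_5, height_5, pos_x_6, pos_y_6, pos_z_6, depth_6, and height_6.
pos_x_1 = 9.5
pos_y_1 = 8
pos_z_1 = 1.5
radius_1 = 2
pos_x_2 = 4
pos_y_2 = 8
pos_z_2 = 1.5
width_2 = 4
depth_2 = 1.5
pos_x_3 = 10.5
pos_y_3 = 4
pos_z_3 = 3.5
pos_x_4 = 5
pos_y_4 = 5.5
pos_z_4 = 1.5
radius_4 = 1.5
pos_x_5 = 9
pos_y_5 = 9
pos_z_5 = 8
height_5 = 3
pos_x_6 = 9.5
pos_y_6 = 4
pos_z_6 = 7
depth_6 = 2
height_6 = 4.5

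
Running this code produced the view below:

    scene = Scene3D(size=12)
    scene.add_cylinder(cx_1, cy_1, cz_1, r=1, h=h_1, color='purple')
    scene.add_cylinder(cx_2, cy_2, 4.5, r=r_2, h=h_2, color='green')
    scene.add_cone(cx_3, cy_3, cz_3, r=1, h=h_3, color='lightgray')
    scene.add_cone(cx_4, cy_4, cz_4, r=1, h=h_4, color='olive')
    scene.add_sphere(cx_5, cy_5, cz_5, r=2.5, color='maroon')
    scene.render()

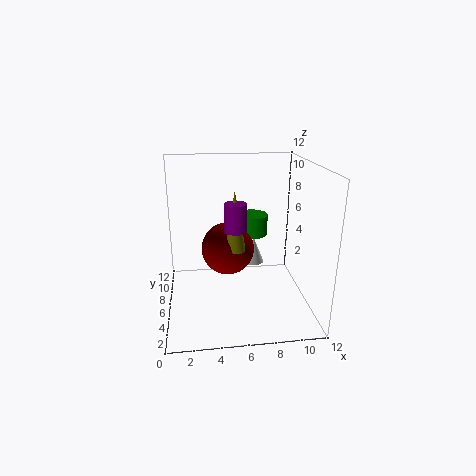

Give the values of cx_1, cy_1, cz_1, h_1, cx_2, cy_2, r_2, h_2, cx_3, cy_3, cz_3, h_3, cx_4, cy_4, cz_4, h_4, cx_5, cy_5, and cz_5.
cx_1 = 6, cy_1 = 7.5, cz_1 = 6, h_1 = 2.5, cx_2 = 8, cy_2 = 10.5, r_2 = 1.5, h_2 = 2, cx_3 = 8, cy_3 = 9.5, cz_3 = 2, h_3 = 2.5, cx_4 = 6, cy_4 = 8, cz_4 = 4, h_4 = 5.5, cx_5 = 5.5, cy_5 = 9.5, cz_5 = 3.5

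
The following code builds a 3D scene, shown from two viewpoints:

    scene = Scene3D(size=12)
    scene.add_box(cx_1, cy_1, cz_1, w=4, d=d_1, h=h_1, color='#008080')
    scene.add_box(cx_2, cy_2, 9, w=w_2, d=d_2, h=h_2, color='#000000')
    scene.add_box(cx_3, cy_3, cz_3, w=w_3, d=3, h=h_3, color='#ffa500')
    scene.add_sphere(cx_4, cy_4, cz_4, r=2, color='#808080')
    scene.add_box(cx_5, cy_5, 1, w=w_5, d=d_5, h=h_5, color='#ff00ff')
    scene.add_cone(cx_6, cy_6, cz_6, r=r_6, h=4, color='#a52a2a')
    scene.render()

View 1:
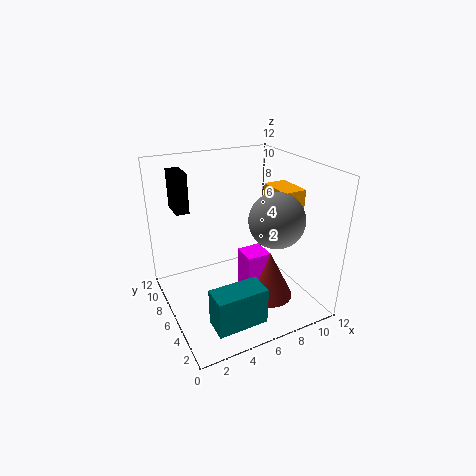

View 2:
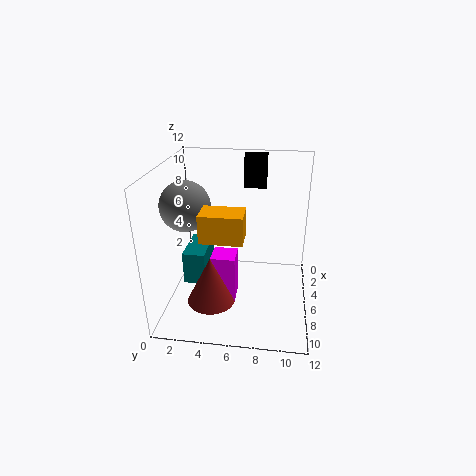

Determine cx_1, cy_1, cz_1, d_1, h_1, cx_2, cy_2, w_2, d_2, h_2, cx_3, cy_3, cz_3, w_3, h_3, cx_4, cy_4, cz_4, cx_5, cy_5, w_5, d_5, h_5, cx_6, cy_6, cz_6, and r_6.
cx_1 = 2, cy_1 = 1, cz_1 = 1, d_1 = 2, h_1 = 3, cx_2 = 1, cy_2 = 6, w_2 = 1, d_2 = 2, h_2 = 3, cx_3 = 9, cy_3 = 4, cz_3 = 8, w_3 = 2, h_3 = 2, cx_4 = 7, cy_4 = 2, cz_4 = 9, cx_5 = 6, cy_5 = 4, w_5 = 2, d_5 = 2, h_5 = 4, cx_6 = 8, cy_6 = 4, cz_6 = 1, r_6 = 2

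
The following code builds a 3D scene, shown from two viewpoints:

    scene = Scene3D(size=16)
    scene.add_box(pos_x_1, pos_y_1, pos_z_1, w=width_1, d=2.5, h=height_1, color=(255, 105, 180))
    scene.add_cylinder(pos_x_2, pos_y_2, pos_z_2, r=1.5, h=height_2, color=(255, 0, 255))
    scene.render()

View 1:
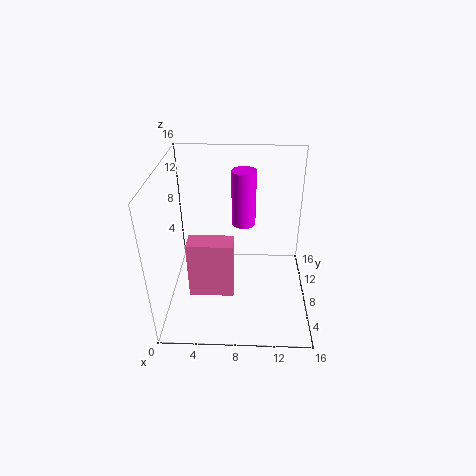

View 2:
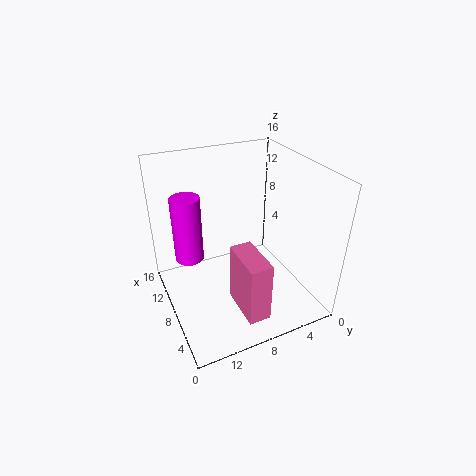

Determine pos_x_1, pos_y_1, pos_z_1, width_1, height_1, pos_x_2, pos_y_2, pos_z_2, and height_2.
pos_x_1 = 2.25, pos_y_1 = 6.75, pos_z_1 = 0.5, width_1 = 5.25, height_1 = 7, pos_x_2 = 8.5, pos_y_2 = 13.5, pos_z_2 = 6.75, height_2 = 7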